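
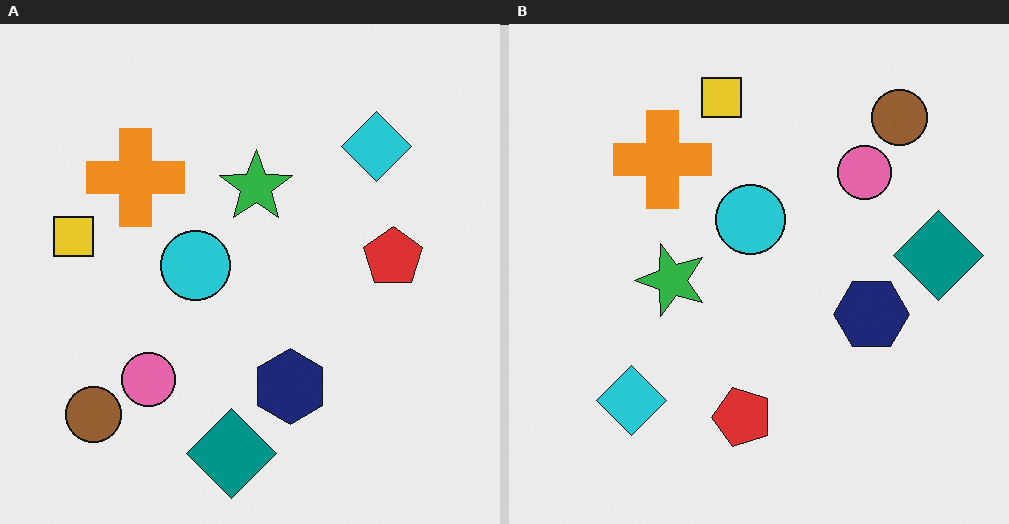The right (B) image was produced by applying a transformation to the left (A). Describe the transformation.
This is the original image transposed (reflected across the top-left ↔ bottom-right diagonal).

Shapes have swapped their row and column positions — what was in the top-right is now in the bottom-left — a diagonal reflection.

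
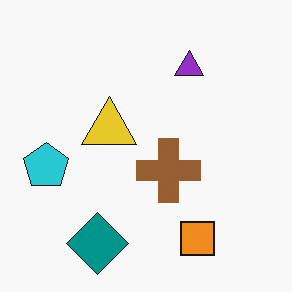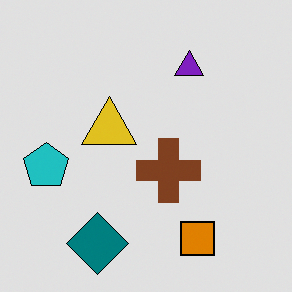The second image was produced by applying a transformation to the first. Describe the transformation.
The second image is the first moderately posterized.

Each flat color has snapped to a coarser quantized level — most visibly, the near-white background has dropped to a flat grey.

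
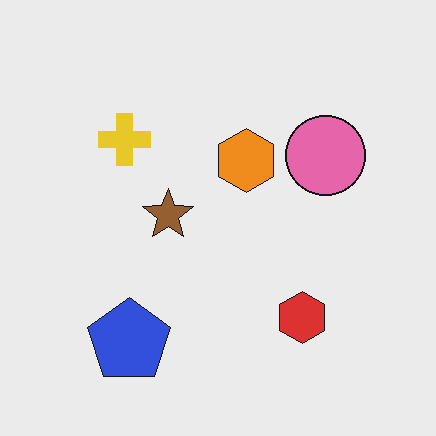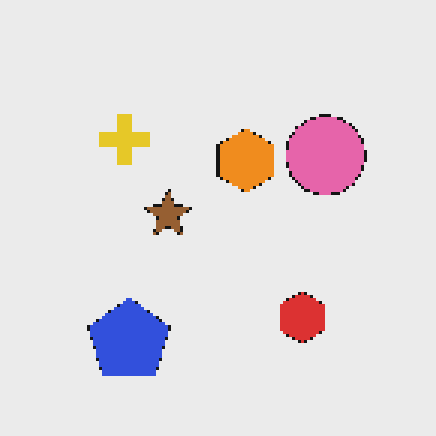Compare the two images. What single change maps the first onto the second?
The transformation is: mildly pixelated.

Shapes are reduced to large square blocks; fine edges and outlines are lost — a downscale-then-upscale (mosaic) effect.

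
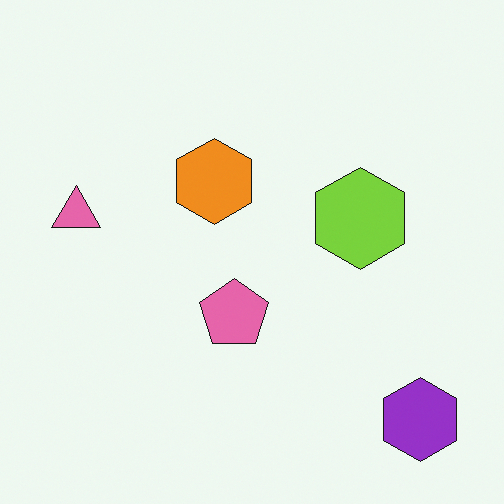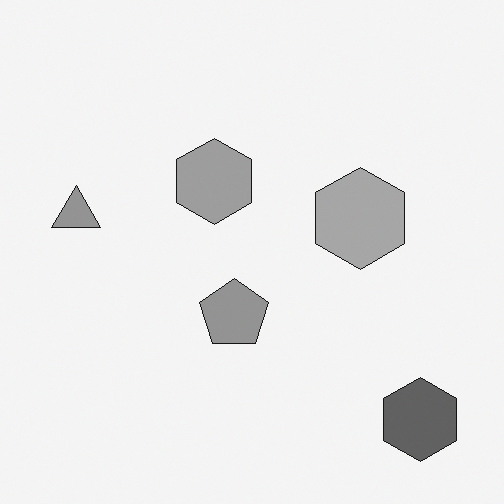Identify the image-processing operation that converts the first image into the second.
The image was converted to grayscale.

All color is removed — every shape is now a shade of grey.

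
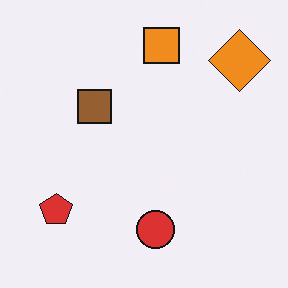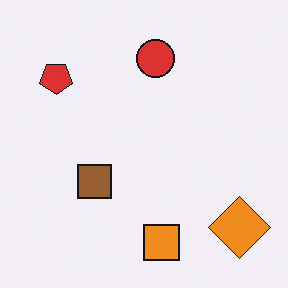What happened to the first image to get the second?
It was flipped vertically (top ↔ bottom).

The orange square is in the top of the first image and the bottom of the second — shapes on opposite sides of the horizontal midline have swapped in a mirror flip.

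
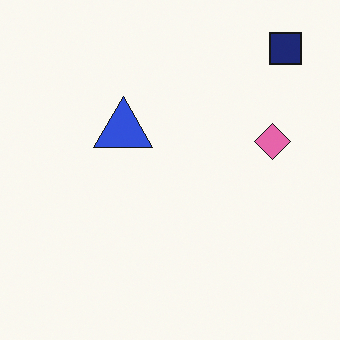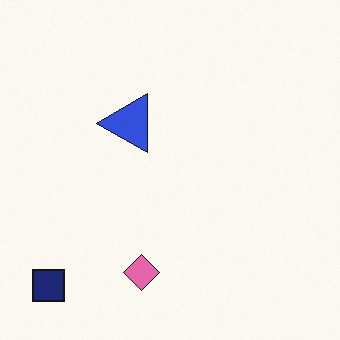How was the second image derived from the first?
This is the original image transposed (reflected across the top-left ↔ bottom-right diagonal).

Shapes have swapped their row and column positions — what was in the top-right is now in the bottom-left — a diagonal reflection.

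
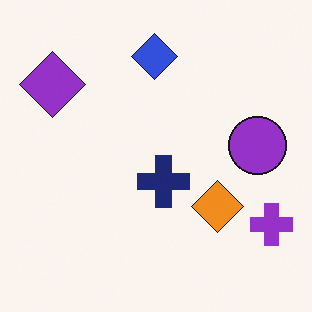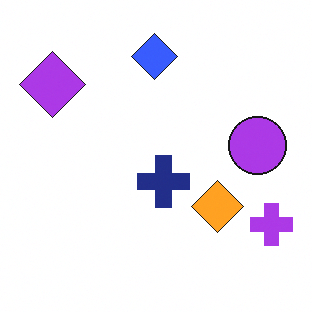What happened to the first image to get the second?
This is the original image slightly brightened.

Every pixel — background and shapes alike — is uniformly brightened.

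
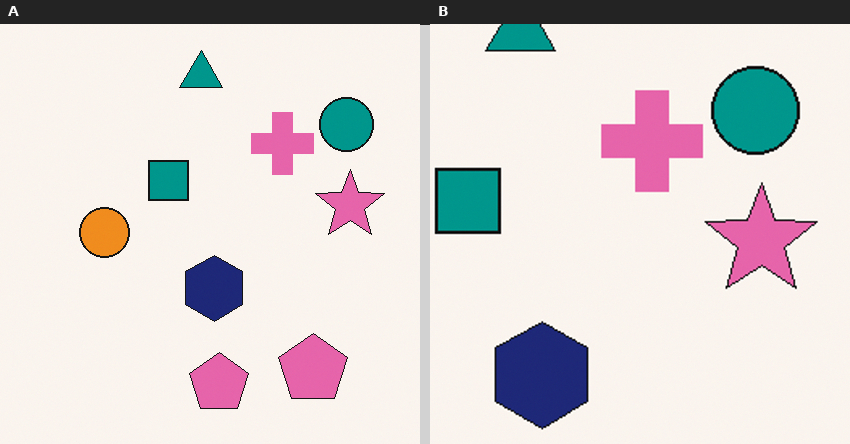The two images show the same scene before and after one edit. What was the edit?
The transformation is: cropped to a modestly smaller region and rescaled.

The visible shapes are larger and the field of view is narrower; shapes near the original edges may be partly or wholly outside the frame — a crop-and-rescale.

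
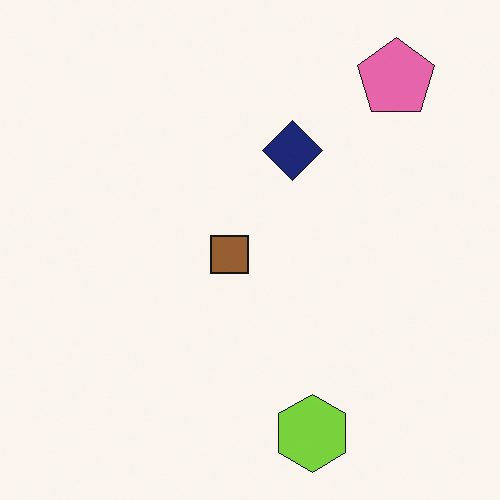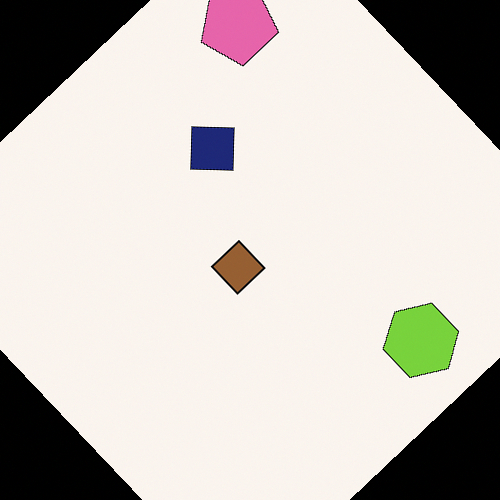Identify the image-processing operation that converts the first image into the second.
This is the original image rotated counter-clockwise by a large amount — several tens of degrees.

Every shape is tilted by the same angle and the image corners show triangular fill wedges — a whole-image rotation by a non-right angle.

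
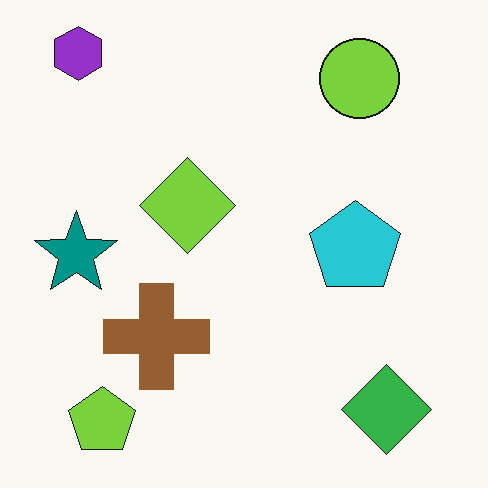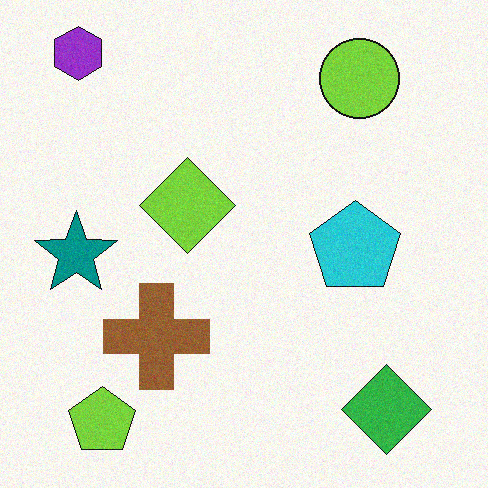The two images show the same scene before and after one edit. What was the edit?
This is the original image degraded with a light layer of grain.

Random speckle covers the whole image, including the flat background.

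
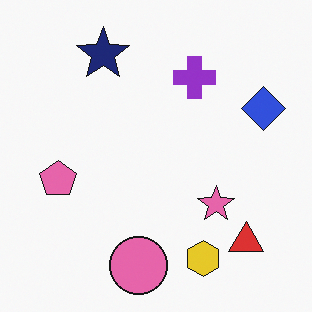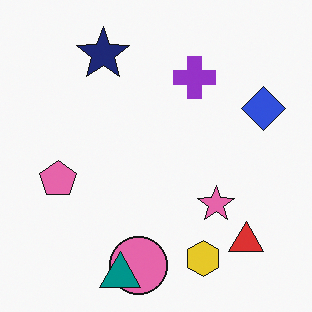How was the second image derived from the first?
The image was overlaid with an additional teal triangle.

A teal triangle appears in the second image that is absent from the first.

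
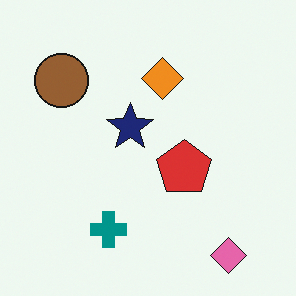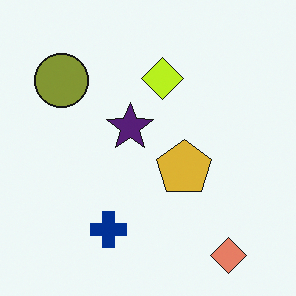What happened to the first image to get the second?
The transformation is: hue-shifted slightly.

Every shape's color has rotated by the same amount around the hue wheel — a uniform hue shift.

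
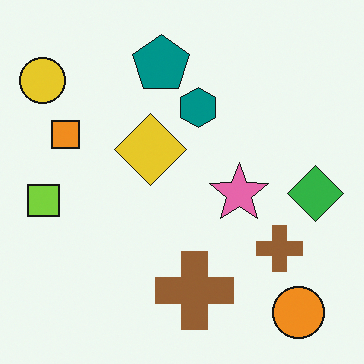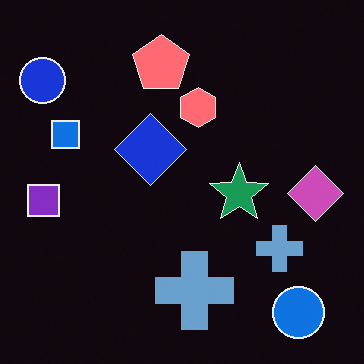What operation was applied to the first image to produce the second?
It was color-inverted (negative).

The light background has become dark and every shape's color is its complement — a photographic negative.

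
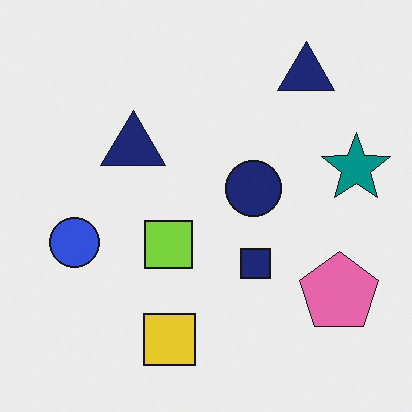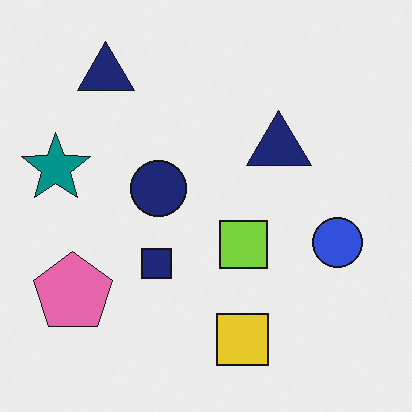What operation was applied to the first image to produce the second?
It was flipped horizontally (left ↔ right).

The teal star is in the right of the first image and the left of the second — shapes on opposite sides of the vertical midline have swapped in a mirror flip.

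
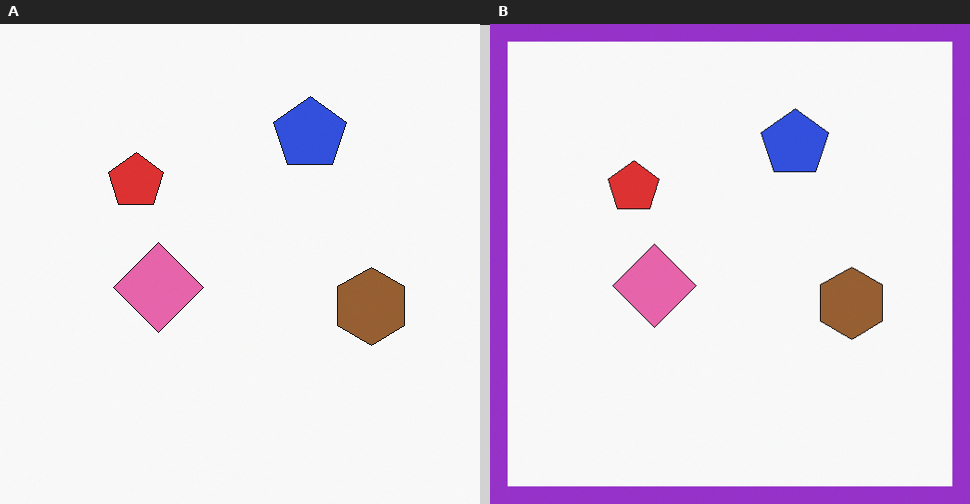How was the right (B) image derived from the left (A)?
This is the original image framed with a purple border.

A solid purple frame runs around the edge of the right (B) image, with the content slightly shrunk inside it.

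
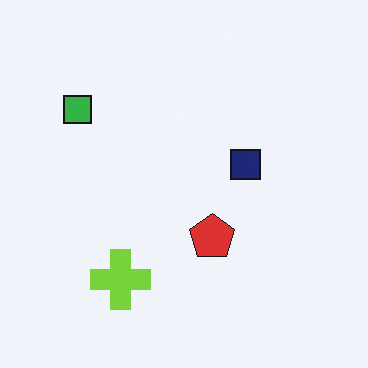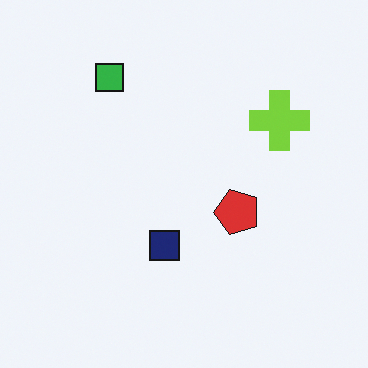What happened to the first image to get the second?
Transposed (reflected across the top-left ↔ bottom-right diagonal).

Shapes have swapped their row and column positions — what was in the top-right is now in the bottom-left — a diagonal reflection.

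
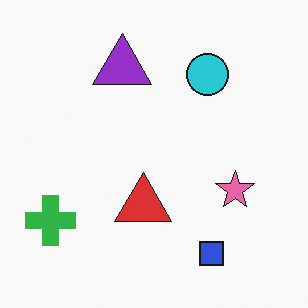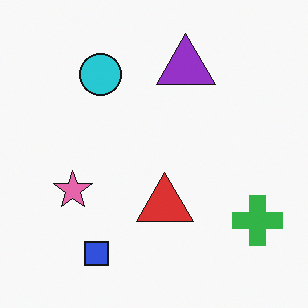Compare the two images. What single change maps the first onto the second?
It was flipped horizontally (left ↔ right).

The green cross is in the bottom-left of the first image and the bottom-right of the second — shapes on opposite sides of the vertical midline have swapped in a mirror flip.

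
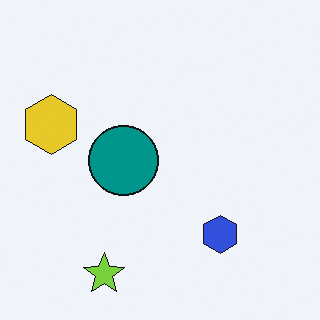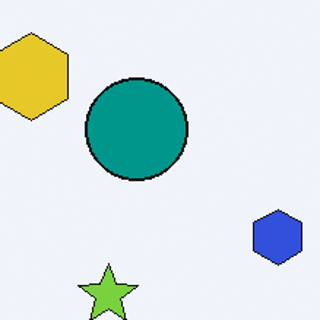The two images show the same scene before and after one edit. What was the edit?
This is the original image cropped slightly and scaled back up.

The visible shapes are larger and the field of view is narrower; shapes near the original edges may be partly or wholly outside the frame — a crop-and-rescale.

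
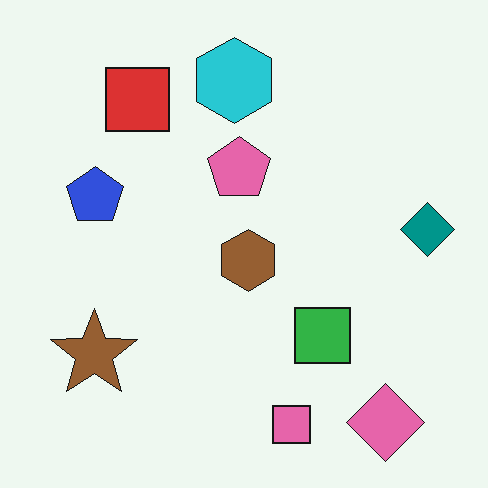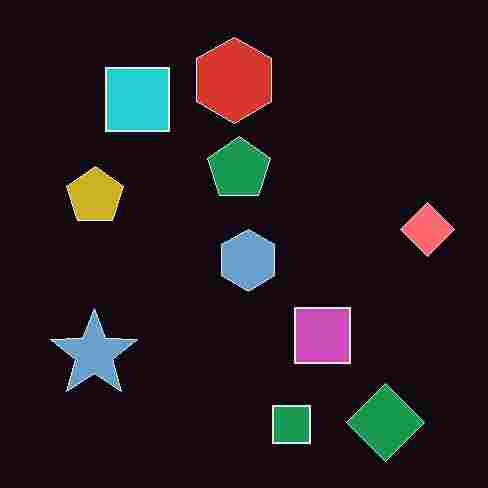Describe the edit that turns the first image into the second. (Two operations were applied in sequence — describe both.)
It was color-inverted (negative), then heavily JPEG-compressed with obvious blocking artifacts.

The light background has become dark and every shape's color is its complement — a photographic negative. Blocky 8×8 compression artifacts appear around shape edges and the flat background shows ringing — characteristic JPEG degradation.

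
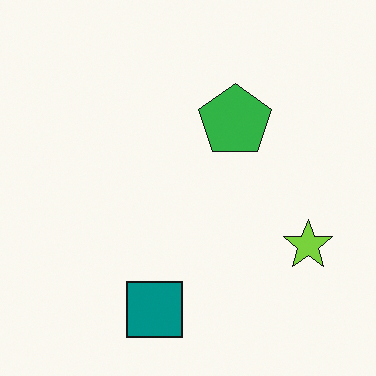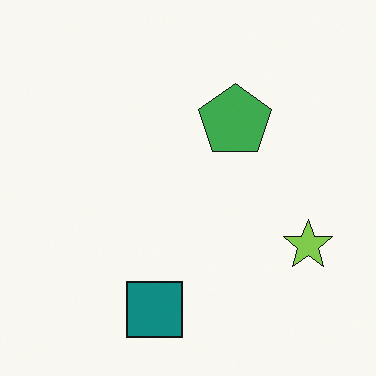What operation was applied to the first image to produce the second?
This is the original image slightly desaturated.

All colors are more muted and greyish — a global saturation change.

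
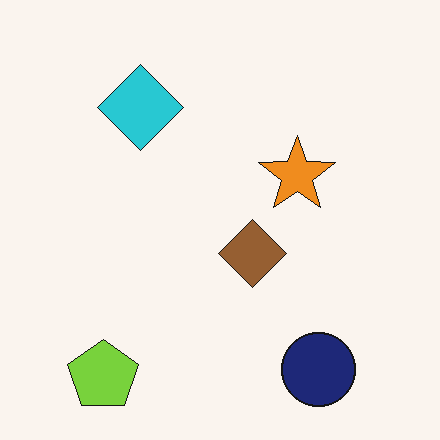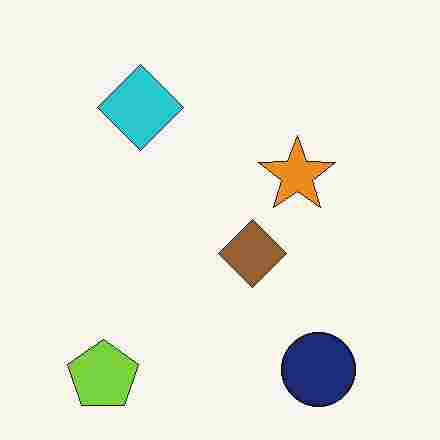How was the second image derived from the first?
This is the original image degraded with heavy JPEG compression.

Blocky 8×8 compression artifacts appear around shape edges and the flat background shows ringing — characteristic JPEG degradation.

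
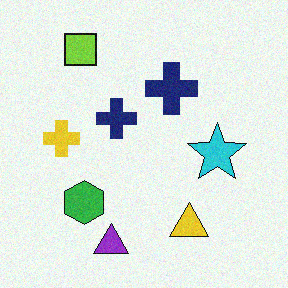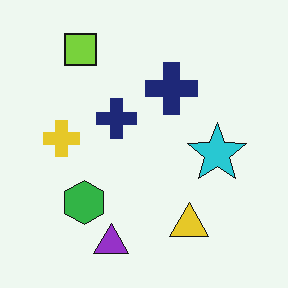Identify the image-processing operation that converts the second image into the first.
This is the original image degraded with light additive noise.

Random speckle covers the whole image, including the flat background.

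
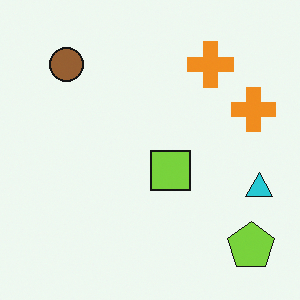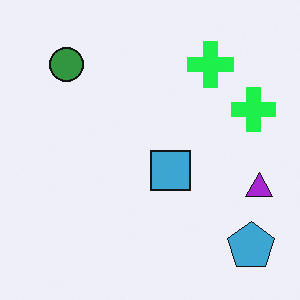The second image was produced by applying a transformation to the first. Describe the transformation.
The second image is the first hue-shifted by a moderate amount.

Every shape's color has rotated by the same amount around the hue wheel — a uniform hue shift.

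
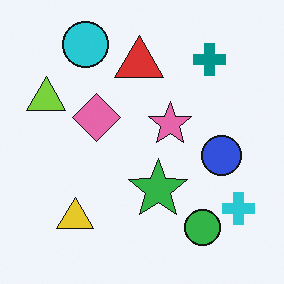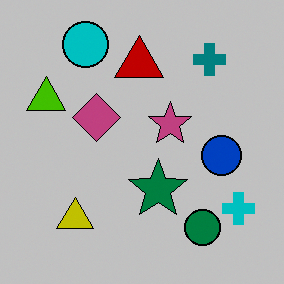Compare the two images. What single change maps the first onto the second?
The image was aggressively posterized.

Each flat color has snapped to a coarser quantized level — most visibly, the near-white background has dropped to a flat grey.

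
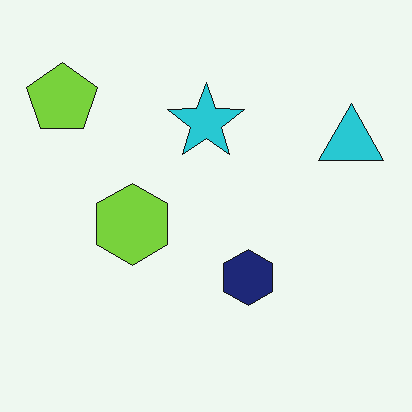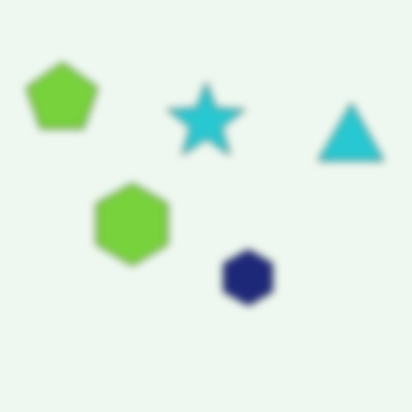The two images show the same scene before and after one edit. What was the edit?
Moderately blurred.

Shape edges and outlines are uniformly softened across the whole image.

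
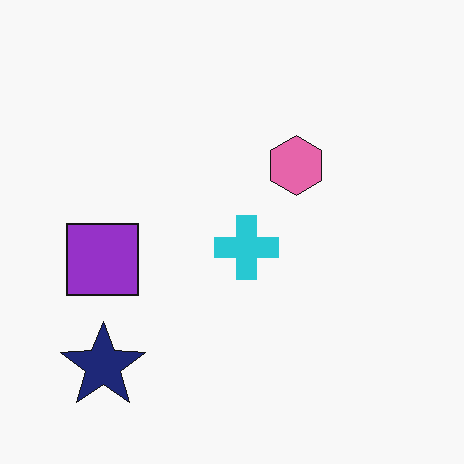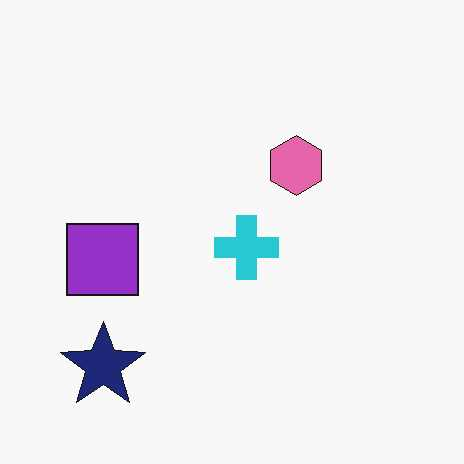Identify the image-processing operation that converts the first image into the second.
The second image is the first given moderate JPEG compression.

Blocky 8×8 compression artifacts appear around shape edges and the flat background shows ringing — characteristic JPEG degradation.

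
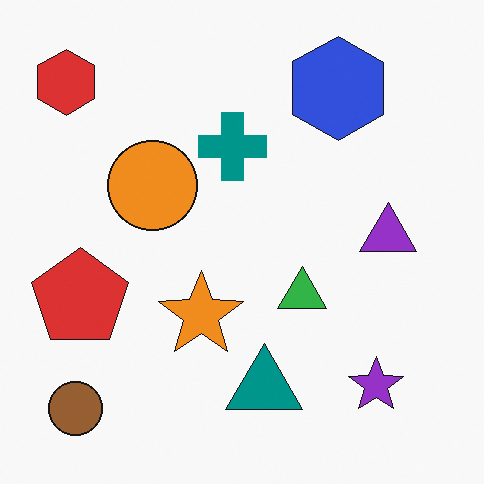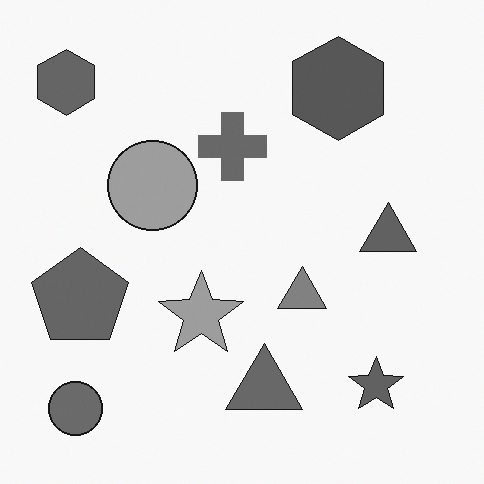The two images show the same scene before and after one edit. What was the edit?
The second image is the first converted to grayscale.

All color is removed — every shape is now a shade of grey.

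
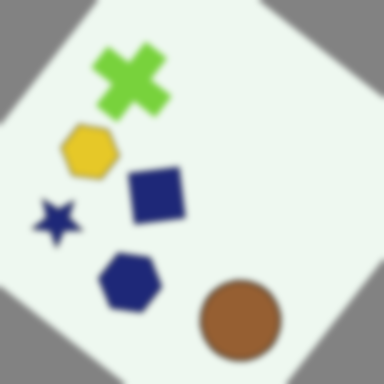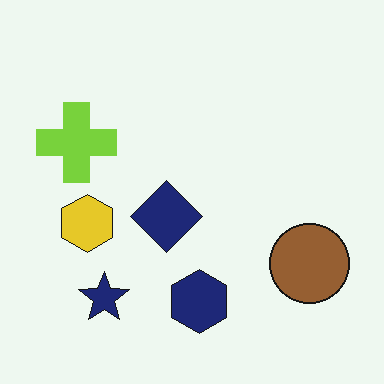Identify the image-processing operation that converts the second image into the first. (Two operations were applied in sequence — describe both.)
The transformation is: rotated clockwise by a large amount — several tens of degrees, then moderately blurred.

Every shape is tilted by the same angle and the image corners show triangular fill wedges — a whole-image rotation by a non-right angle. Shape edges and outlines are uniformly softened across the whole image.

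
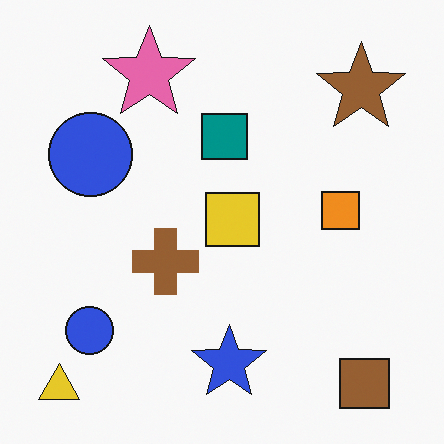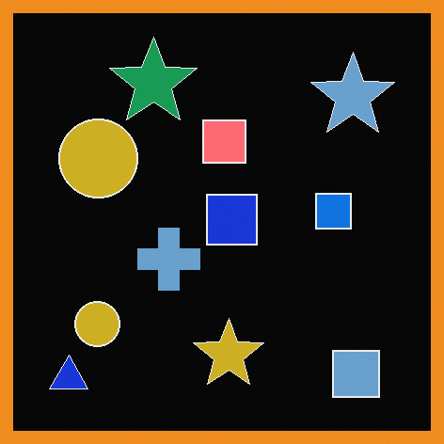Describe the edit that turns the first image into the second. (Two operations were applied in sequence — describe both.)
It was color-inverted (negative), then framed with a orange border.

The light background has become dark and every shape's color is its complement — a photographic negative. A solid orange frame runs around the edge of the second image, with the content slightly shrunk inside it.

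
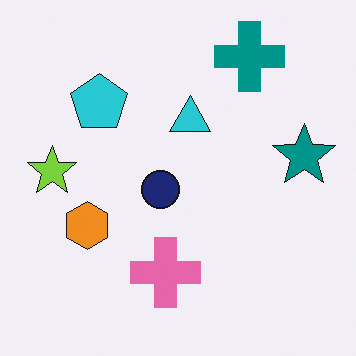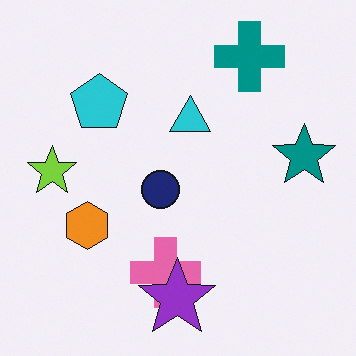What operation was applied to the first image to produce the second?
Overlaid with an additional purple star.

A purple star appears in the second image that is absent from the first.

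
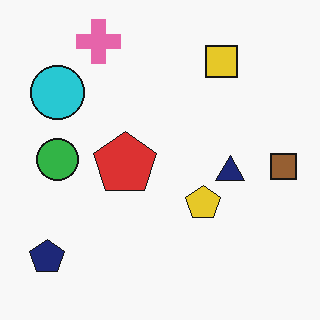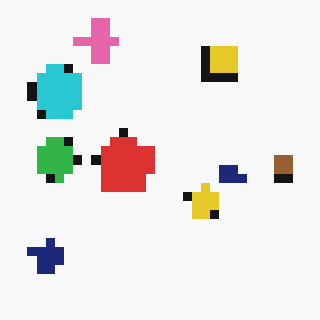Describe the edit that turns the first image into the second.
The image was coarsely pixelated.

Shapes are reduced to large square blocks; fine edges and outlines are lost — a downscale-then-upscale (mosaic) effect.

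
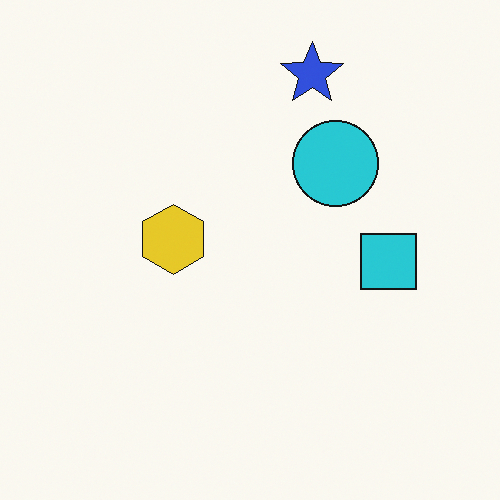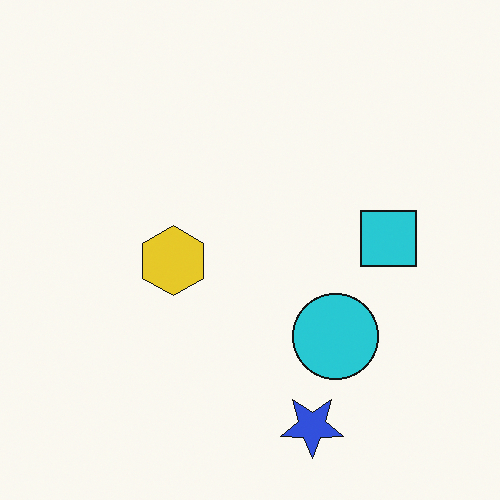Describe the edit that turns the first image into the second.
It was flipped vertically (top ↔ bottom).

The blue star is in the top of the first image and the bottom of the second — shapes on opposite sides of the horizontal midline have swapped in a mirror flip.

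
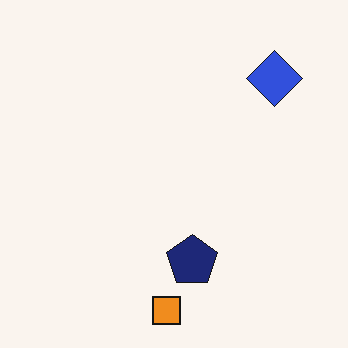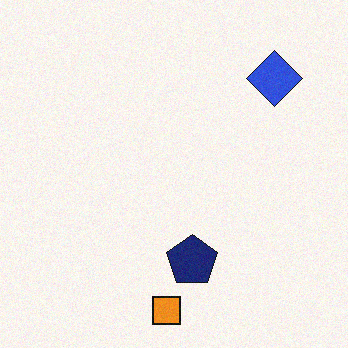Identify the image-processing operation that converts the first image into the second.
This is the original image degraded with a light layer of grain.

Random speckle covers the whole image, including the flat background.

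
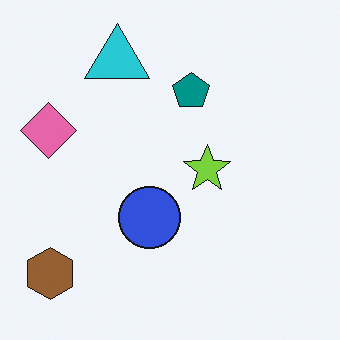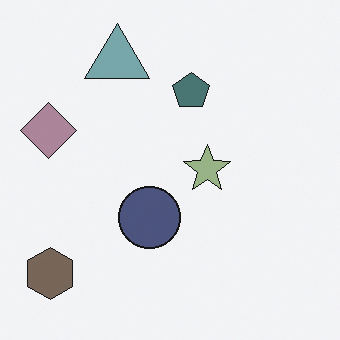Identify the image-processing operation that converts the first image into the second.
The second image is the first heavily desaturated.

All colors are more muted and greyish — a global saturation change.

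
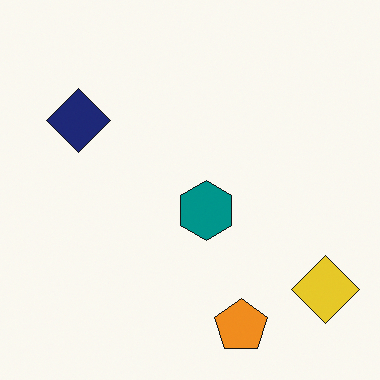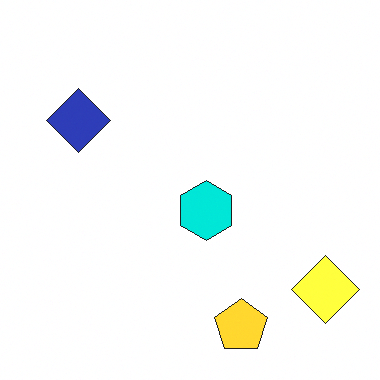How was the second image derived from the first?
This is the original image substantially brightened.

Every pixel — background and shapes alike — is uniformly brightened.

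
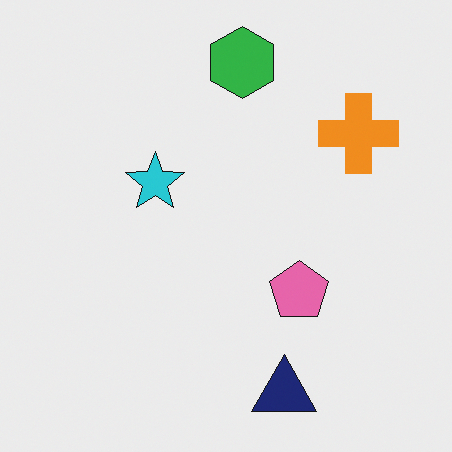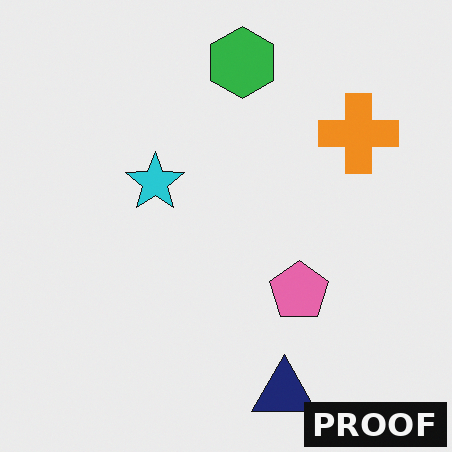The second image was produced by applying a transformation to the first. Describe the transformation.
The second image is the first watermarked with the text "PROOF" in the lower-right corner.

A dark label reading "PROOF" appears in the lower-right corner.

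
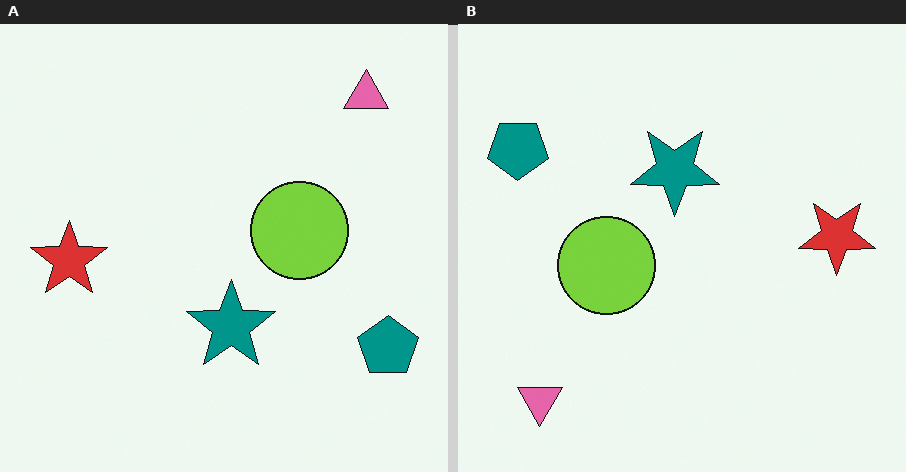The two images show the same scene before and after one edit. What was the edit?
Rotated 180°.

The pink triangle sits in the top-right of the left (A) image and the bottom-left of the right (B) — consistent with a whole-image 180° rotation.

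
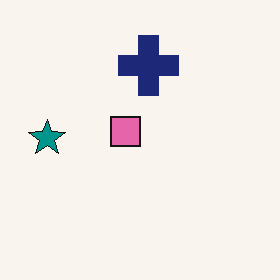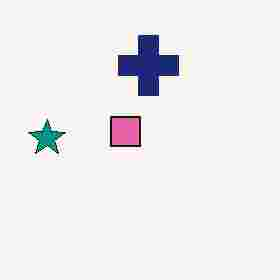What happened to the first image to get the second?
Heavily JPEG-compressed with obvious blocking artifacts.

Blocky 8×8 compression artifacts appear around shape edges and the flat background shows ringing — characteristic JPEG degradation.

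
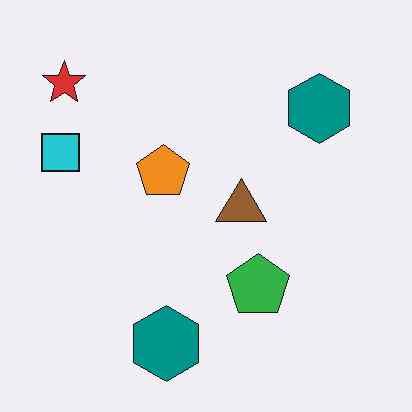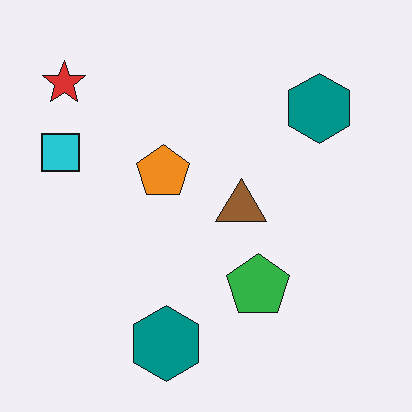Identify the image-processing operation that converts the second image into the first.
The image was JPEG-compressed with visible artifacts.

Blocky 8×8 compression artifacts appear around shape edges and the flat background shows ringing — characteristic JPEG degradation.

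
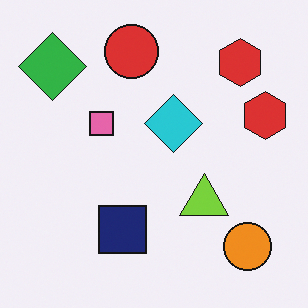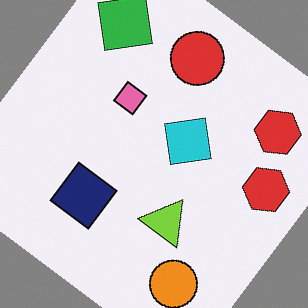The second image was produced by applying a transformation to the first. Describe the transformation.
The second image is the first rotated clockwise by a large amount — several tens of degrees.

Every shape is tilted by the same angle and the image corners show triangular fill wedges — a whole-image rotation by a non-right angle.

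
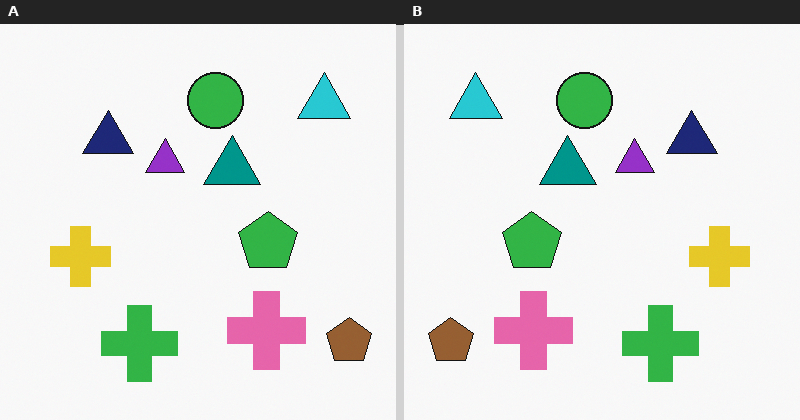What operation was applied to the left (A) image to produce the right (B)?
The right (B) image is the left (A) flipped horizontally (left ↔ right).

The brown pentagon is in the bottom-right of the left (A) image and the bottom-left of the right (B) — shapes on opposite sides of the vertical midline have swapped in a mirror flip.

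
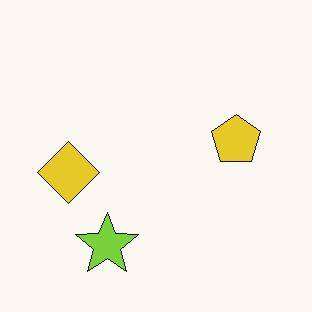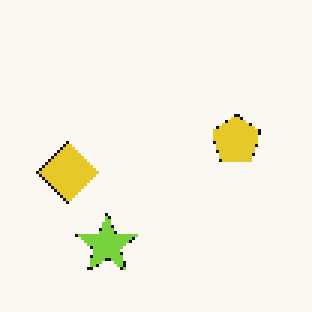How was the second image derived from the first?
The second image is the first lightly pixelated (a mild mosaic effect).

Shapes are reduced to large square blocks; fine edges and outlines are lost — a downscale-then-upscale (mosaic) effect.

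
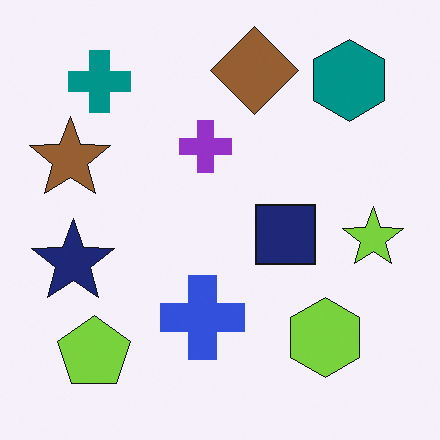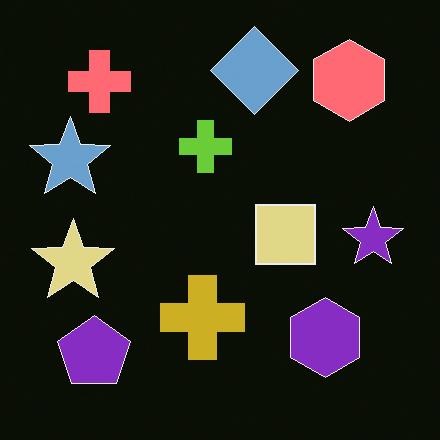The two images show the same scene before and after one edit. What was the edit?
The second image is the first color-inverted (negative).

The light background has become dark and every shape's color is its complement — a photographic negative.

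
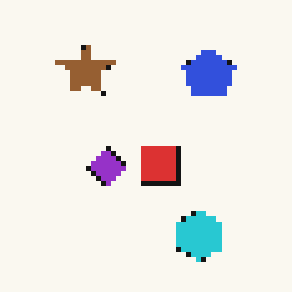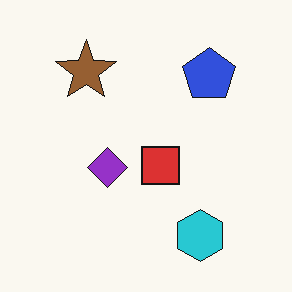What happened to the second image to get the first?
It was mildly pixelated.

Shapes are reduced to large square blocks; fine edges and outlines are lost — a downscale-then-upscale (mosaic) effect.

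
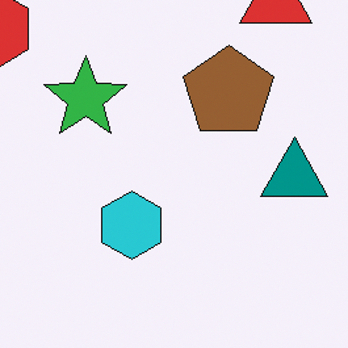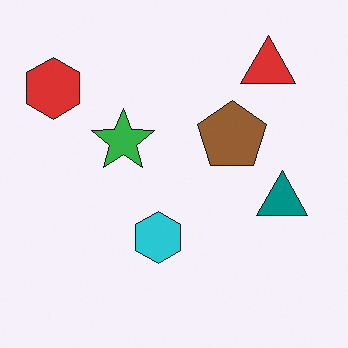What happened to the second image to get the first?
Cropped to a modestly smaller region and rescaled.

The visible shapes are larger and the field of view is narrower; shapes near the original edges may be partly or wholly outside the frame — a crop-and-rescale.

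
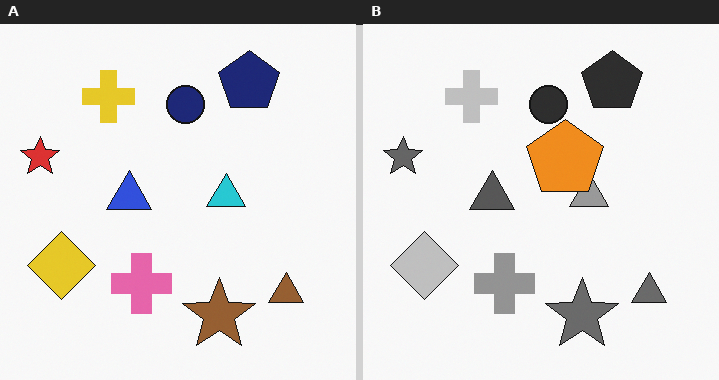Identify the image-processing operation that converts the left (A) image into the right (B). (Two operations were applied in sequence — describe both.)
The transformation is: converted to grayscale, then overlaid with an additional orange pentagon.

All color is removed — every shape is now a shade of grey. An orange pentagon appears in the right (B) image that is absent from the left (A).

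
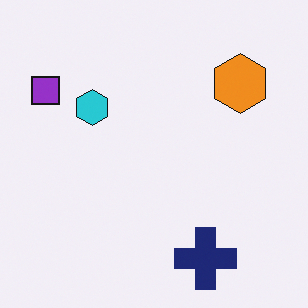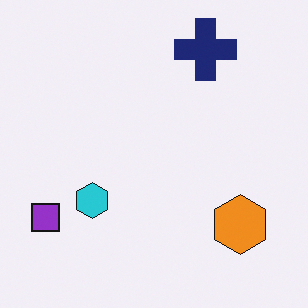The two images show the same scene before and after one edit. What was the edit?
This is the original image flipped vertically (top ↔ bottom).

The navy cross is in the bottom of the first image and the top of the second — shapes on opposite sides of the horizontal midline have swapped in a mirror flip.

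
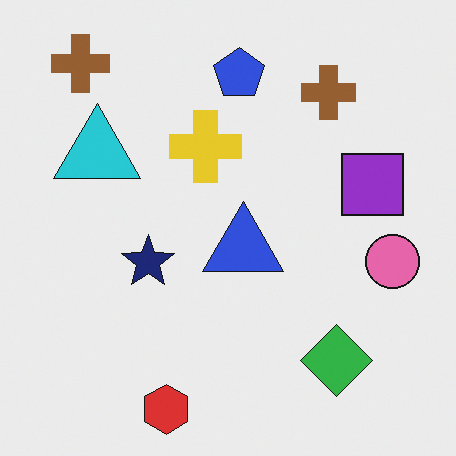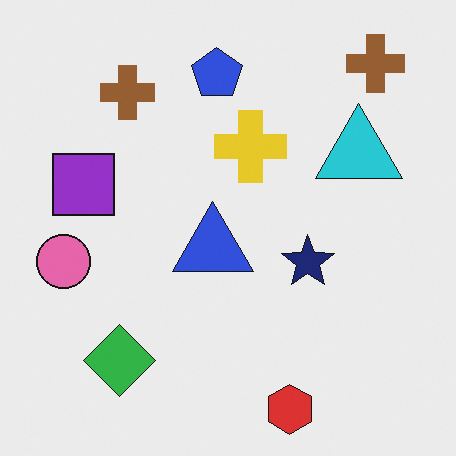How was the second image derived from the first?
This is the original image flipped horizontally (left ↔ right).

The pink circle is in the right of the first image and the left of the second — shapes on opposite sides of the vertical midline have swapped in a mirror flip.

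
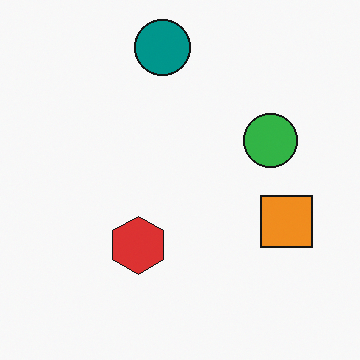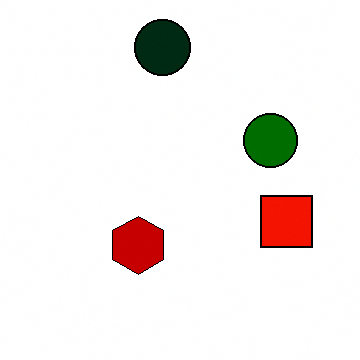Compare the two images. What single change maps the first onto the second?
The transformation is: given much higher contrast.

Tones are pushed away from mid-grey across the whole image — a global contrast change.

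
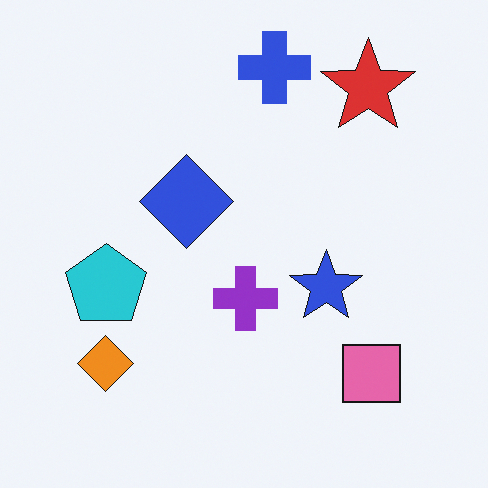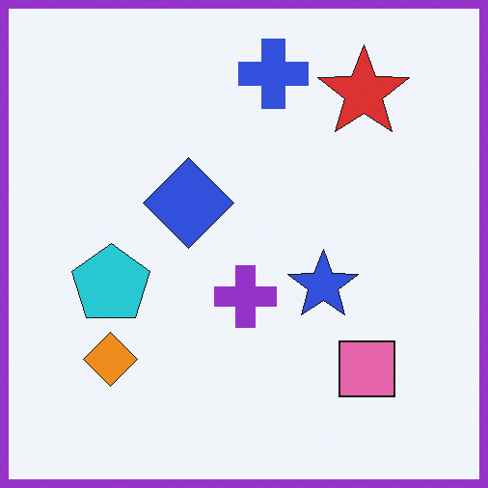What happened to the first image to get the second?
Framed with a purple border.

A solid purple frame runs around the edge of the second image, with the content slightly shrunk inside it.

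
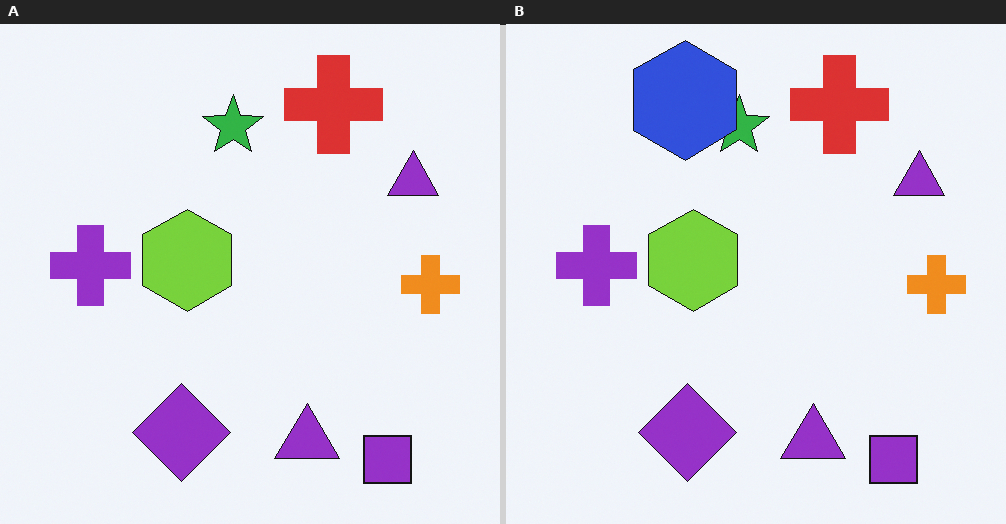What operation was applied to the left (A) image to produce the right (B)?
The right (B) image is the left (A) overlaid with an additional blue hexagon.

A blue hexagon appears in the right (B) image that is absent from the left (A).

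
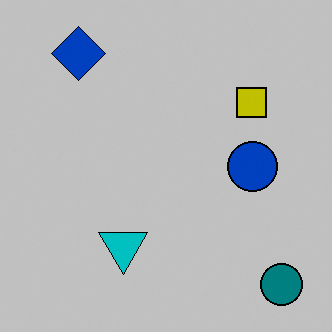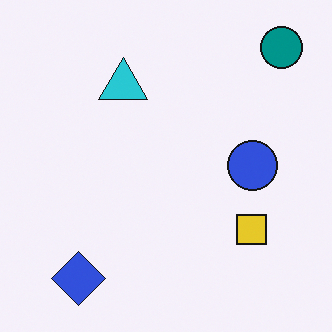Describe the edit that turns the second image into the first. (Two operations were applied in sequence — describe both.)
The image was aggressively posterized, then flipped vertically (top ↔ bottom).

Each flat color has snapped to a coarser quantized level — most visibly, the near-white background has dropped to a flat grey. The teal circle is in the top-right of the second image and the bottom-right of the first — shapes on opposite sides of the horizontal midline have swapped in a mirror flip.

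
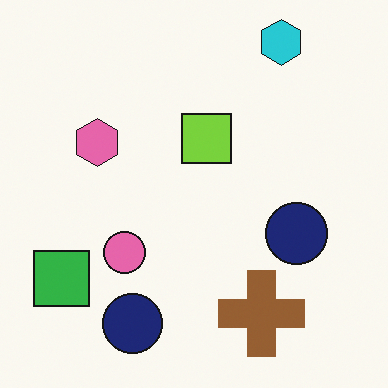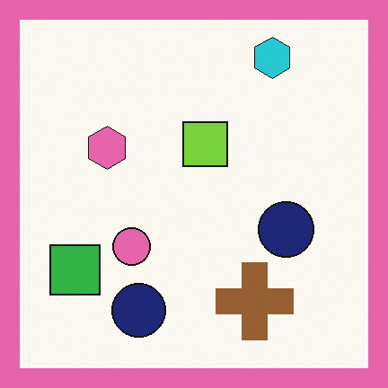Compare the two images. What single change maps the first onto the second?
This is the original image framed with a pink border.

A solid pink frame runs around the edge of the second image, with the content slightly shrunk inside it.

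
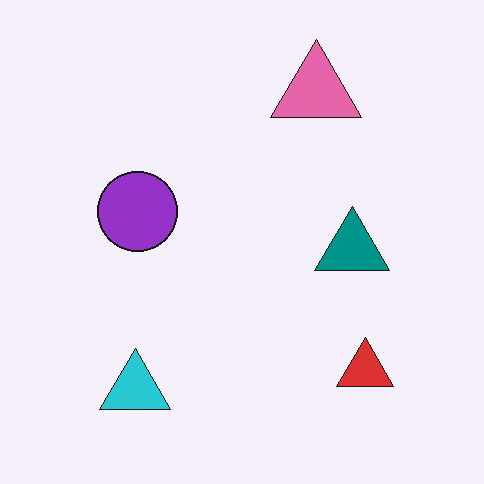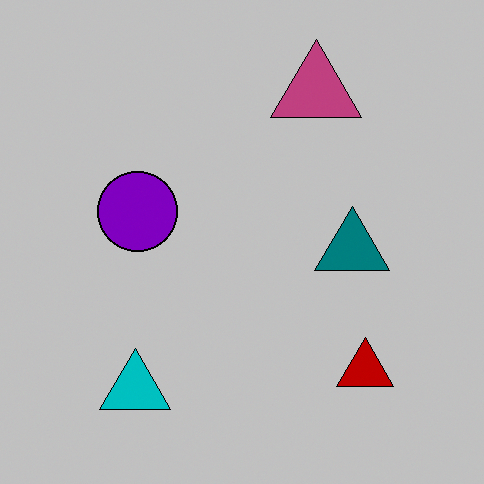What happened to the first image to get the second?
Heavily posterized to just a handful of flat colors.

Each flat color has snapped to a coarser quantized level — most visibly, the near-white background has dropped to a flat grey.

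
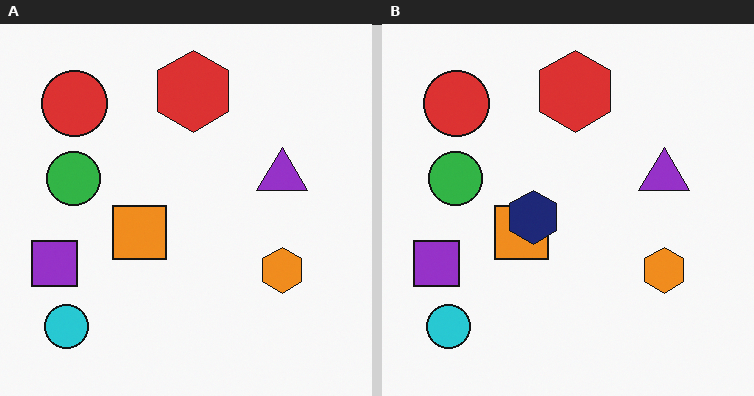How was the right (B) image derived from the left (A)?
The right (B) image is the left (A) overlaid with an additional navy hexagon.

A navy hexagon appears in the right (B) image that is absent from the left (A).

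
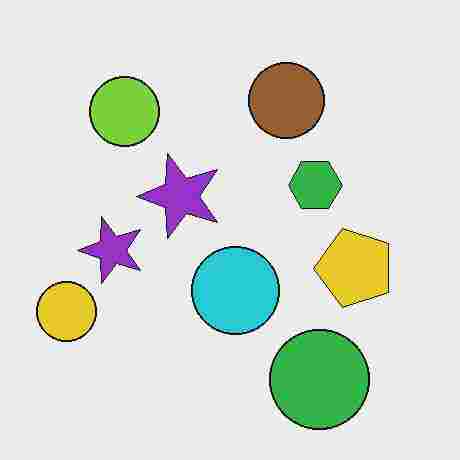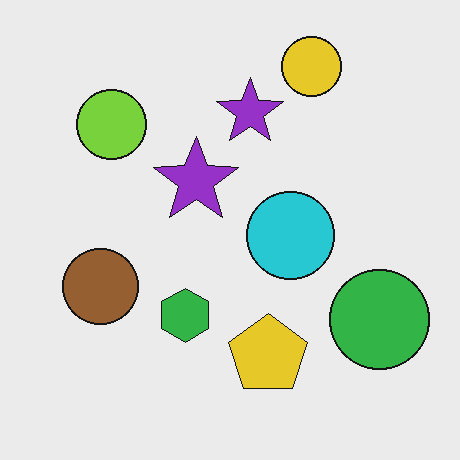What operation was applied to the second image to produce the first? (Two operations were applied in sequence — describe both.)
The first image is the second degraded with heavy JPEG compression, then transposed (reflected across the top-left ↔ bottom-right diagonal).

Blocky 8×8 compression artifacts appear around shape edges and the flat background shows ringing — characteristic JPEG degradation. Shapes have swapped their row and column positions — what was in the top-right is now in the bottom-left — a diagonal reflection.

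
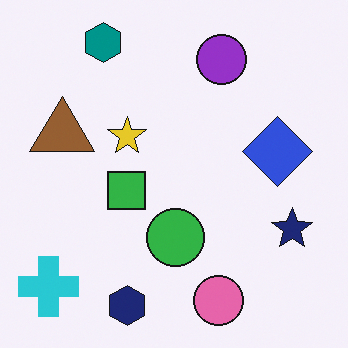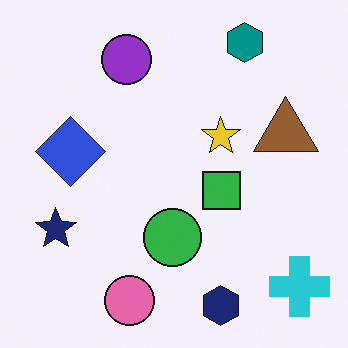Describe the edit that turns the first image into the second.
Flipped horizontally (left ↔ right).

The cyan cross is in the bottom-left of the first image and the bottom-right of the second — shapes on opposite sides of the vertical midline have swapped in a mirror flip.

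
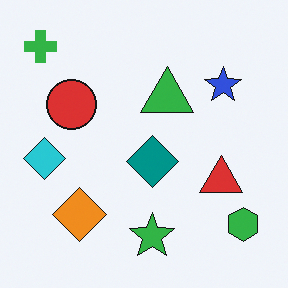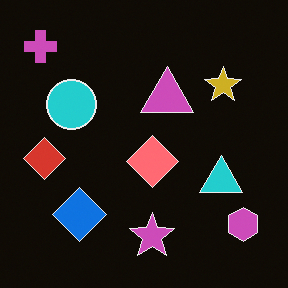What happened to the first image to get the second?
This is the original image color-inverted (negative).

The light background has become dark and every shape's color is its complement — a photographic negative.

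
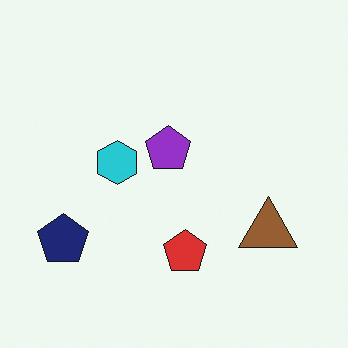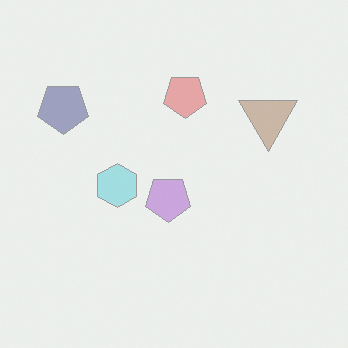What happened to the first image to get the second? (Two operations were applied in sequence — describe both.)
This is the original image washed out (contrast reduced), then flipped vertically (top ↔ bottom).

Tones are pushed toward mid-grey across the whole image — a global contrast change. The red pentagon is in the bottom of the first image and the top of the second — shapes on opposite sides of the horizontal midline have swapped in a mirror flip.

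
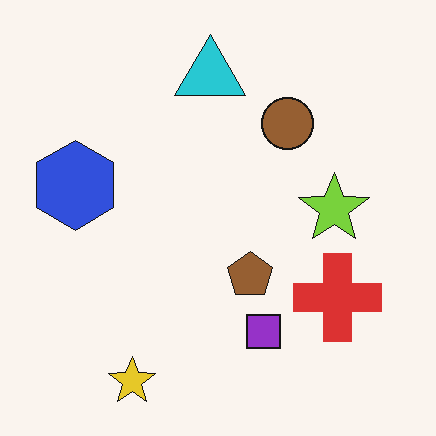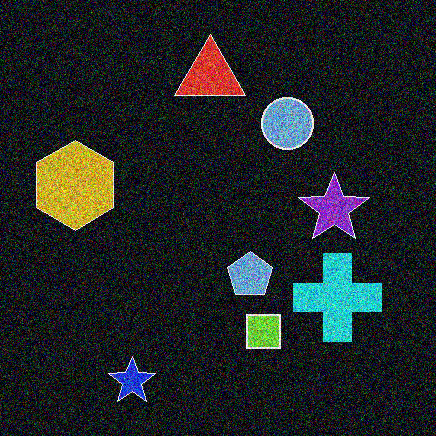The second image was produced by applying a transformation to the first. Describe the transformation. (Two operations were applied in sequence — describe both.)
The second image is the first degraded with strong gaussian noise, then color-inverted (negative).

Random speckle covers the whole image, including the flat background. The light background has become dark and every shape's color is its complement — a photographic negative.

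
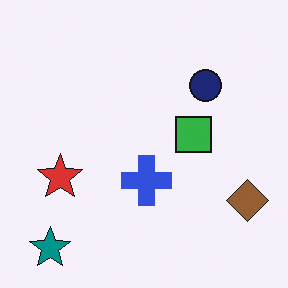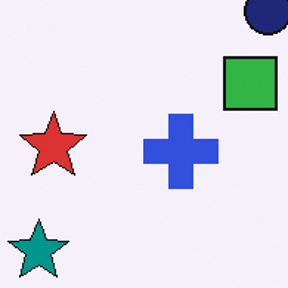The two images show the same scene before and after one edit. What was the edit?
It was cropped to a modestly smaller region and rescaled.

The visible shapes are larger and the field of view is narrower; shapes near the original edges may be partly or wholly outside the frame — a crop-and-rescale.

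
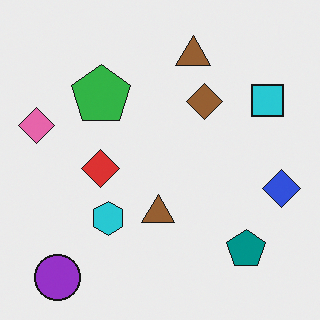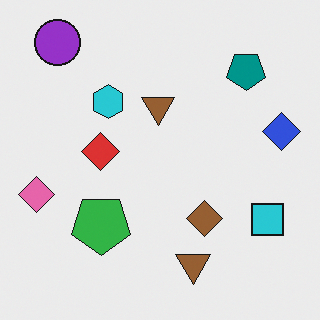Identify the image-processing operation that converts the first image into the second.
The second image is the first flipped vertically (top ↔ bottom).

The purple circle is in the bottom-left of the first image and the top-left of the second — shapes on opposite sides of the horizontal midline have swapped in a mirror flip.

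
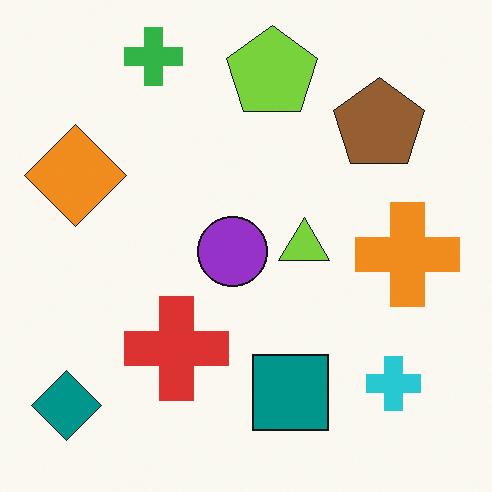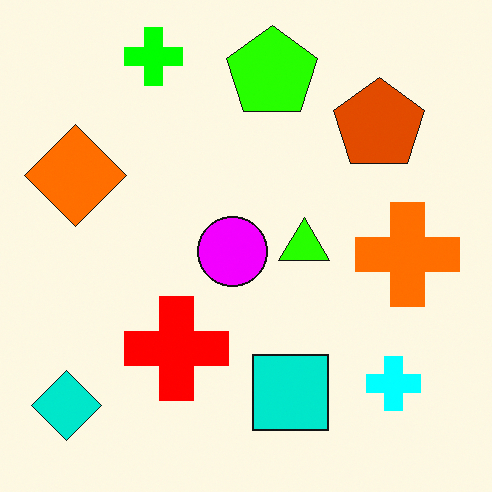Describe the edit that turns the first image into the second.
This is the original image made much more vivid (saturation change).

All colors are more vivid — a global saturation change.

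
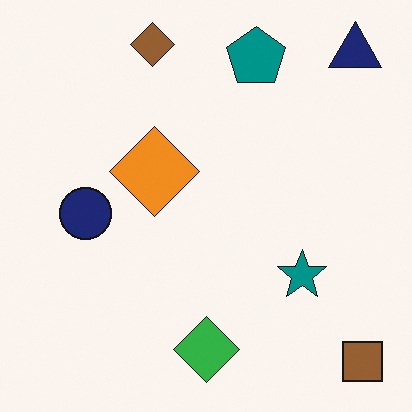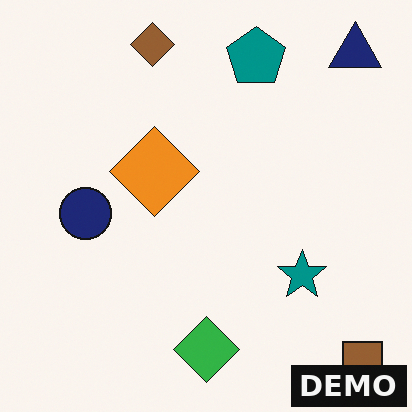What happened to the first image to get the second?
This is the original image watermarked with the text "DEMO" in the lower-right corner.

A dark label reading "DEMO" appears in the lower-right corner.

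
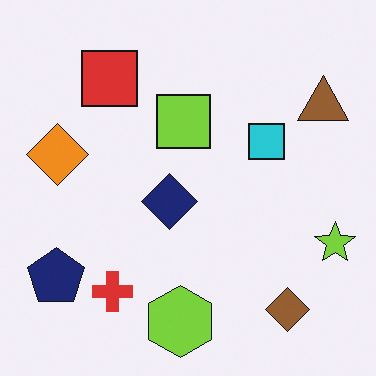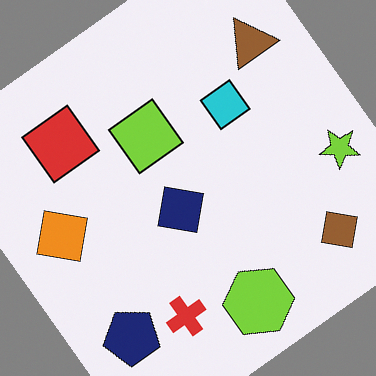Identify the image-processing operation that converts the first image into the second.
This is the original image rotated counter-clockwise by a large amount — several tens of degrees.

Every shape is tilted by the same angle and the image corners show triangular fill wedges — a whole-image rotation by a non-right angle.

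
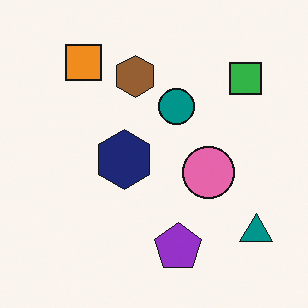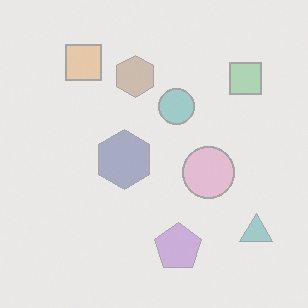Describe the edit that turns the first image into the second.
The image was washed out (contrast reduced).

Tones are pushed toward mid-grey across the whole image — a global contrast change.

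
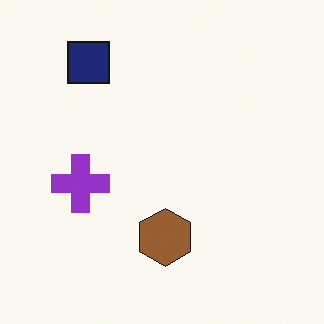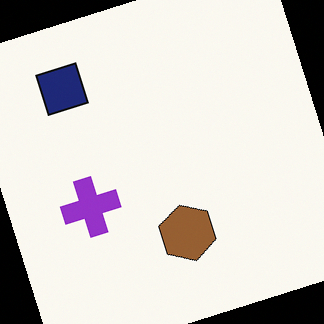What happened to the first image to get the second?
It was rotated counter-clockwise by a clearly visible amount.

Every shape is tilted by the same angle and the image corners show triangular fill wedges — a whole-image rotation by a non-right angle.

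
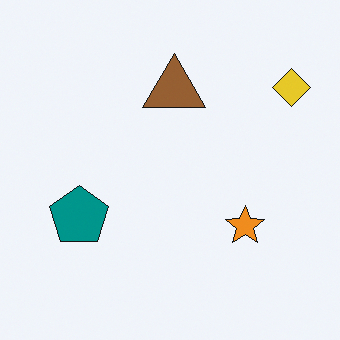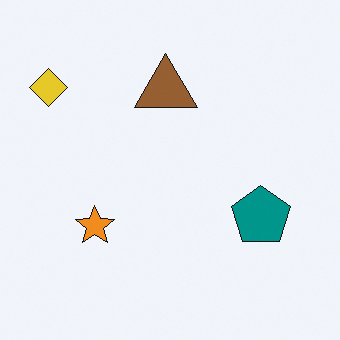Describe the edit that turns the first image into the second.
The second image is the first flipped horizontally (left ↔ right).

The yellow diamond is in the top-right of the first image and the top-left of the second — shapes on opposite sides of the vertical midline have swapped in a mirror flip.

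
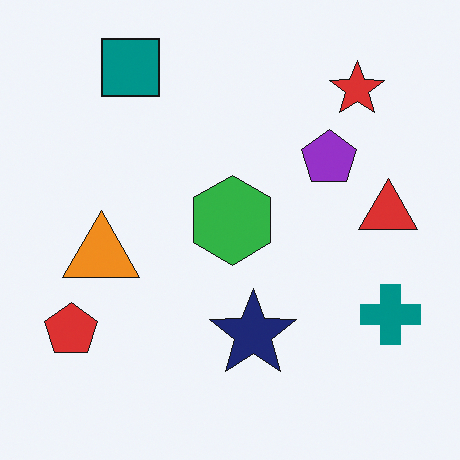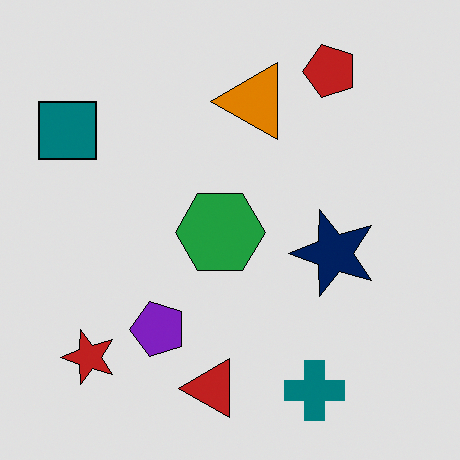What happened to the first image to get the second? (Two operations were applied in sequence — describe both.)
The transformation is: moderately posterized, then transposed (reflected across the top-left ↔ bottom-right diagonal).

Each flat color has snapped to a coarser quantized level — most visibly, the near-white background has dropped to a flat grey. Shapes have swapped their row and column positions — what was in the top-right is now in the bottom-left — a diagonal reflection.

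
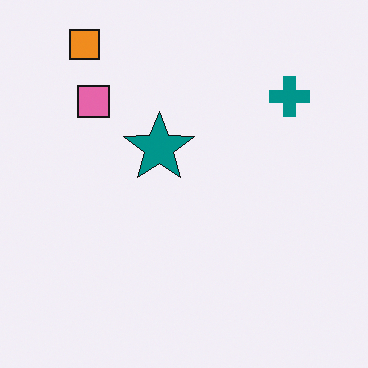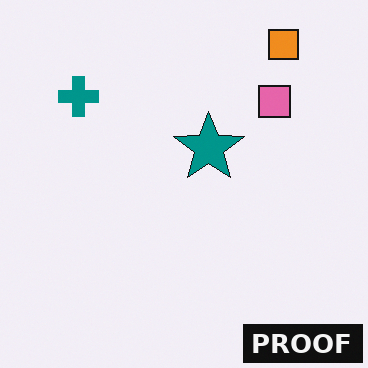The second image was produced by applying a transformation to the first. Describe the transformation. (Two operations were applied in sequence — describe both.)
The second image is the first flipped horizontally (left ↔ right), then watermarked with the text "PROOF" in the lower-right corner.

The teal cross is in the top-right of the first image and the top-left of the second — shapes on opposite sides of the vertical midline have swapped in a mirror flip. A dark label reading "PROOF" appears in the lower-right corner.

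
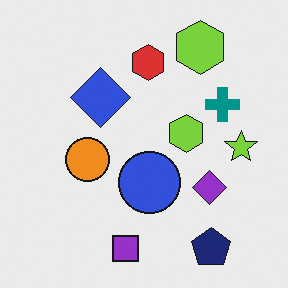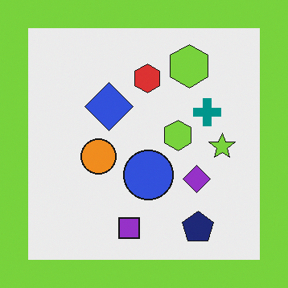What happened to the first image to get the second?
This is the original image framed with a lime border.

A solid lime frame runs around the edge of the second image, with the content slightly shrunk inside it.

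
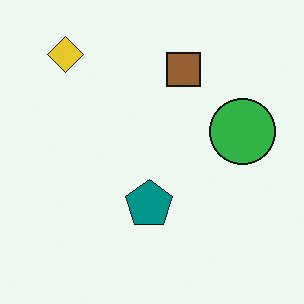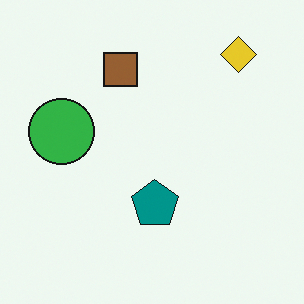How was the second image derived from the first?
The transformation is: flipped horizontally (left ↔ right).

The green circle is in the right of the first image and the left of the second — shapes on opposite sides of the vertical midline have swapped in a mirror flip.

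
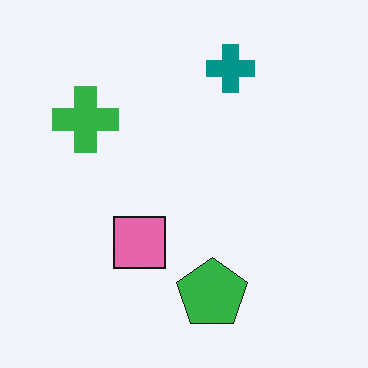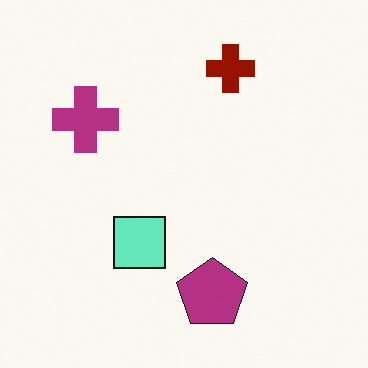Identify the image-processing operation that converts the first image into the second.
The image was hue-shifted through roughly half the color wheel.

Every shape's color has rotated by the same amount around the hue wheel — a uniform hue shift.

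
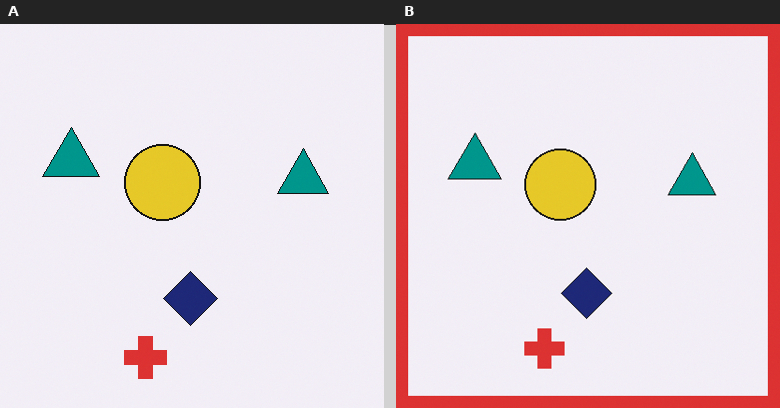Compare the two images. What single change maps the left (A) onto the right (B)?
The image was framed with a red border.

A solid red frame runs around the edge of the right (B) image, with the content slightly shrunk inside it.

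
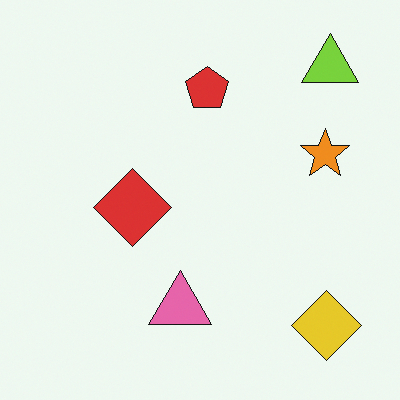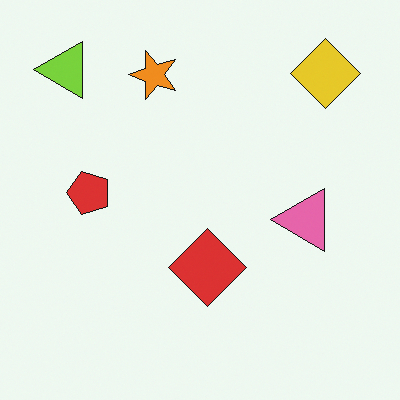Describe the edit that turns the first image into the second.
The second image is the first rotated 90° counter-clockwise.

The lime triangle sits in the top-right of the first image and the top-left of the second — consistent with a whole-image 90° counter-clockwise rotation.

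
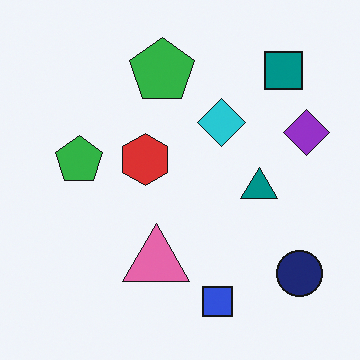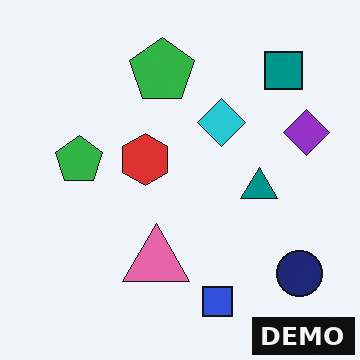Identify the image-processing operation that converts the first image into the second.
Watermarked with the text "DEMO" in the lower-right corner.

A dark label reading "DEMO" appears in the lower-right corner.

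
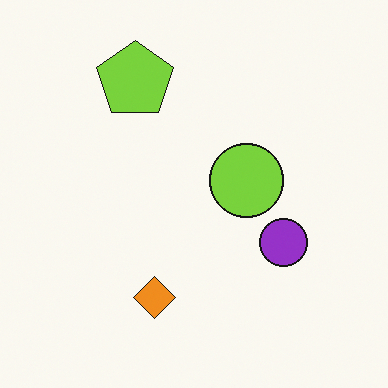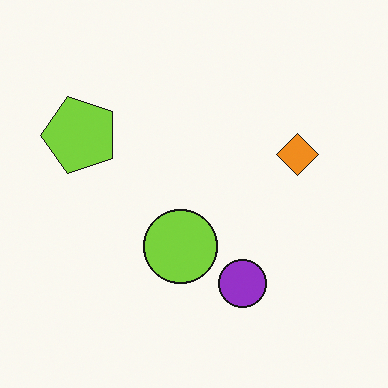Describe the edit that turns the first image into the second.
Transposed (reflected across the top-left ↔ bottom-right diagonal).

Shapes have swapped their row and column positions — what was in the top-right is now in the bottom-left — a diagonal reflection.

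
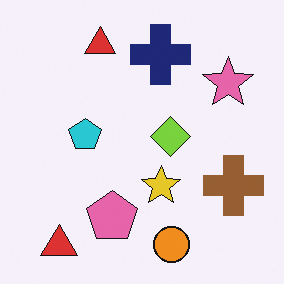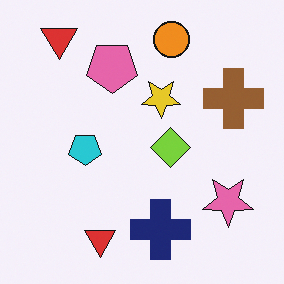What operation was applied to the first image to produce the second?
The transformation is: flipped vertically (top ↔ bottom).

The orange circle is in the bottom of the first image and the top of the second — shapes on opposite sides of the horizontal midline have swapped in a mirror flip.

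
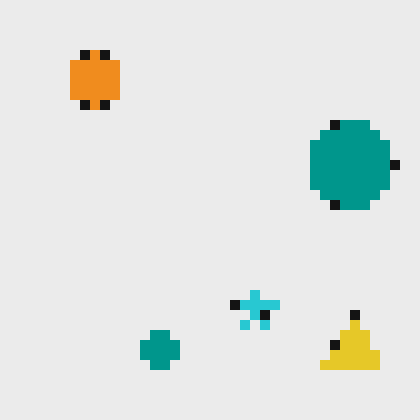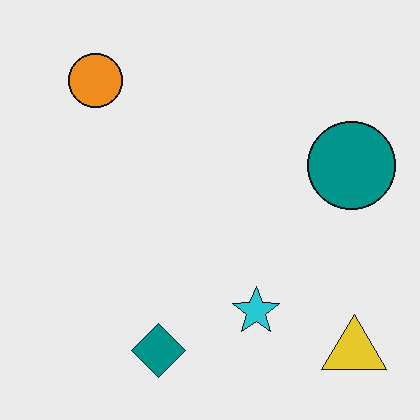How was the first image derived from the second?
The first image is the second coarsely pixelated.

Shapes are reduced to large square blocks; fine edges and outlines are lost — a downscale-then-upscale (mosaic) effect.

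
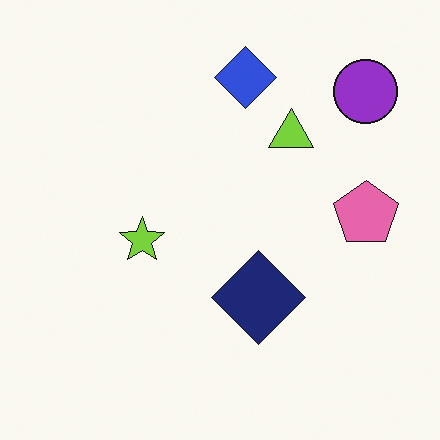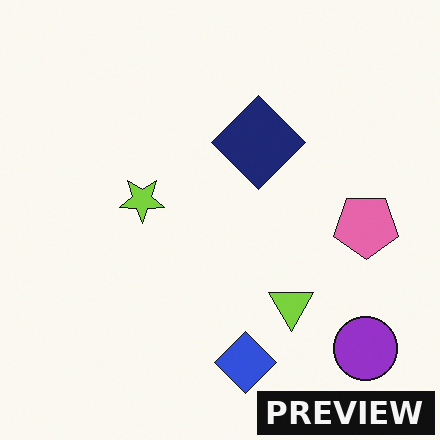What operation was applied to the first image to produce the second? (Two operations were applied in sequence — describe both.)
Flipped vertically (top ↔ bottom), then watermarked with the text "PREVIEW" in the lower-right corner.

The blue diamond is in the top of the first image and the bottom of the second — shapes on opposite sides of the horizontal midline have swapped in a mirror flip. A dark label reading "PREVIEW" appears in the lower-right corner.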